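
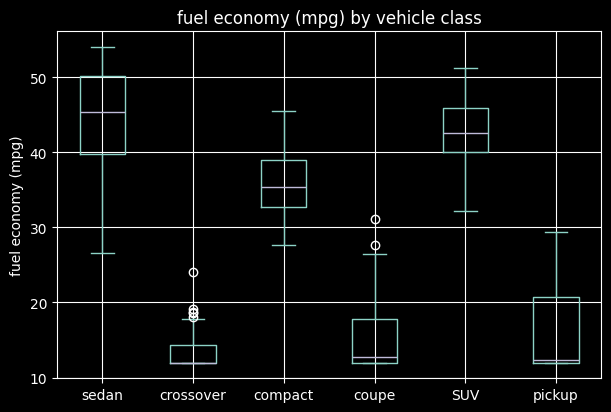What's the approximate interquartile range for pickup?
Q3 ≈ 20, Q1 ≈ 10; IQR ≈ 10.

≈ 10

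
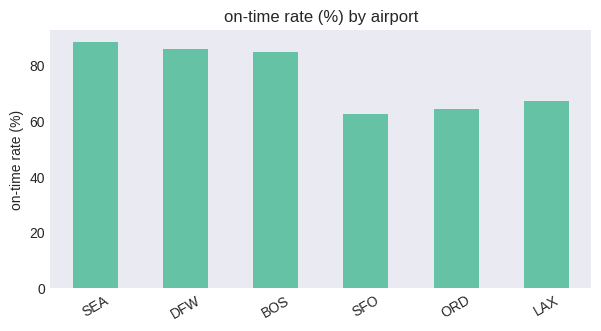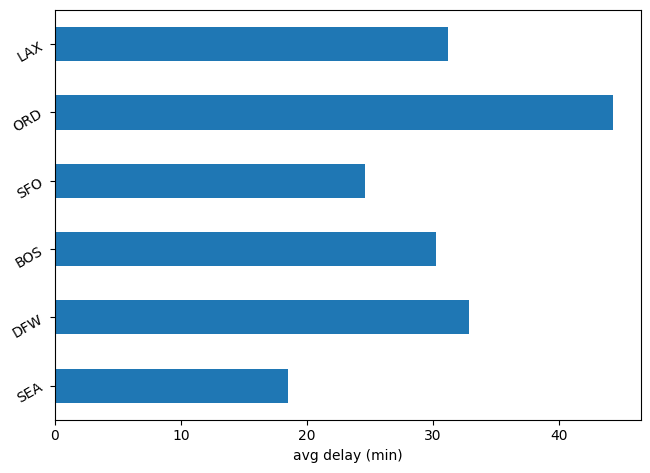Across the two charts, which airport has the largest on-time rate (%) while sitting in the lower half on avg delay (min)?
SEA

Chart 2 median avg delay (min) ≈ 30; below-median airports: SEA, BOS, SFO. Among those, SEA has the highest on-time rate (%) (≈ 90).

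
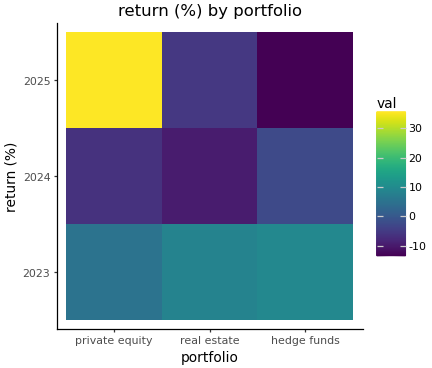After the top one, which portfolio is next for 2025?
Top 3 for 2025: private equity ≈ 35, real estate ≈ -5, hedge funds ≈ -15.

real estate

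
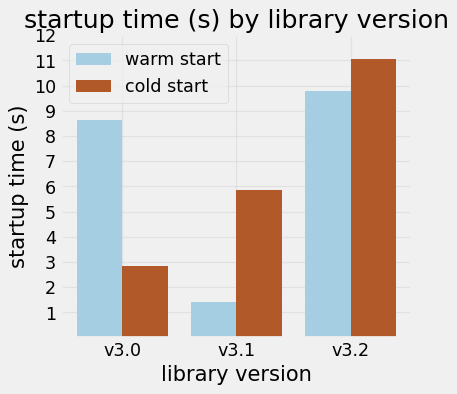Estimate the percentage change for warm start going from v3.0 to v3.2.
v3.0 ≈ 9, v3.2 ≈ 10; (10 − 9) / 9 ≈ +11.1%.

≈ +11.1%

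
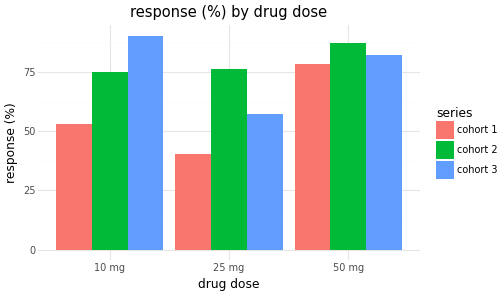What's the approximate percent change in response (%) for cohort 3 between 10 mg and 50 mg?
10 mg ≈ 90, 50 mg ≈ 80; (80 − 90) / 90 ≈ -11.1%.

≈ -11.1%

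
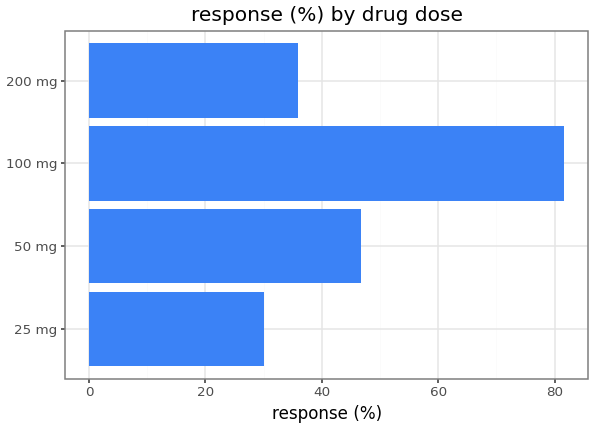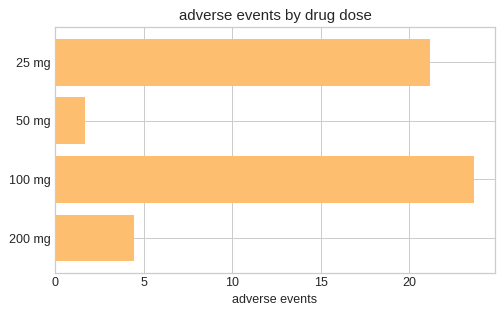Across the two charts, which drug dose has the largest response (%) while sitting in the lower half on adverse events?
50 mg

Chart 2 median adverse events ≈ 15; below-median drug doses: 50 mg, 200 mg. Among those, 50 mg has the highest response (%) (≈ 50).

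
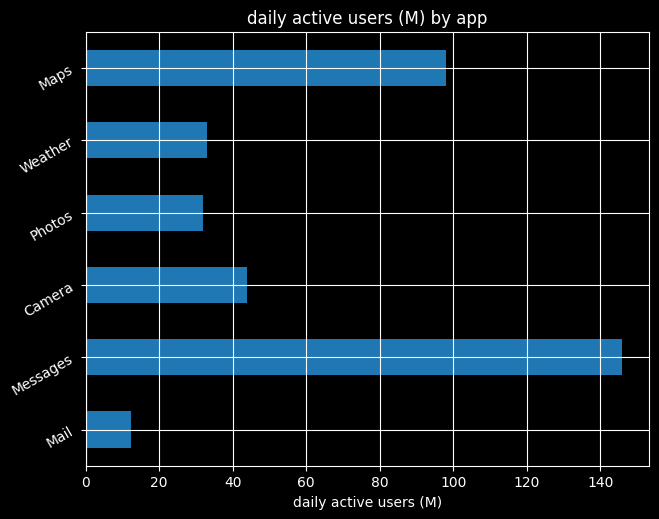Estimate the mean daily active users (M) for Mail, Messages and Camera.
(20 + 140 + 40) / 3 ≈ 67.

≈ 67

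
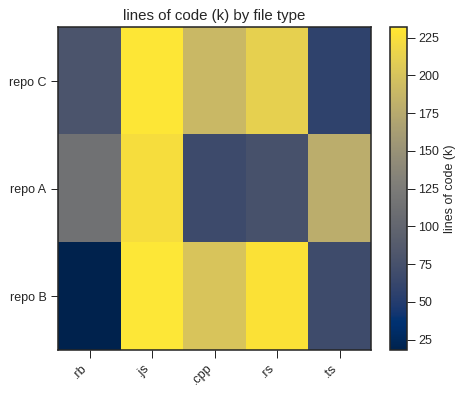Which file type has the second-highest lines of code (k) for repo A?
Top 3 for repo A: .js ≈ 220, .ts ≈ 180, .rb ≈ 120.

.ts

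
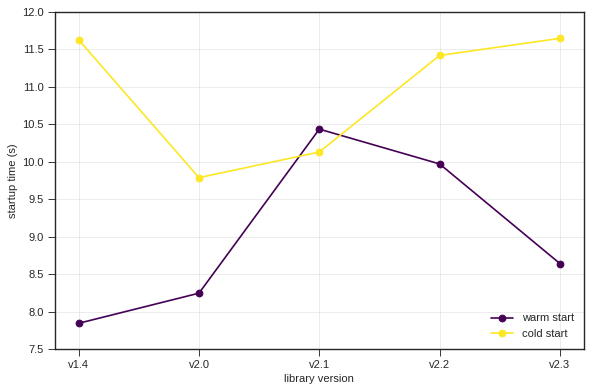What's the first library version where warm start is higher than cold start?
v2.0: warm start ≈ 8.0 vs cold start ≈ 10.0 (not yet); v2.1: warm start ≈ 10.5 vs cold start ≈ 10.0 (first crossover).

v2.1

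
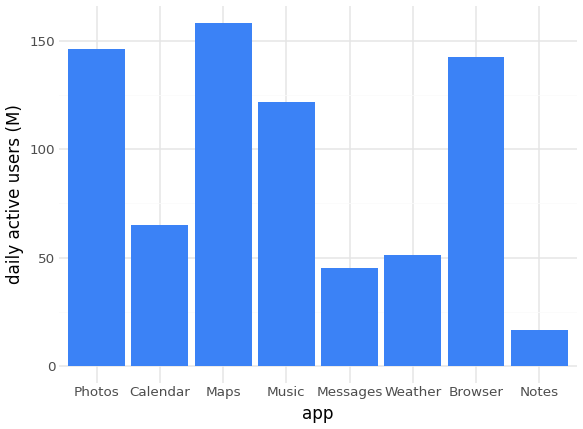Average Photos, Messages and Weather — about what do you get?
≈ 80

(140 + 40 + 60) / 3 ≈ 80.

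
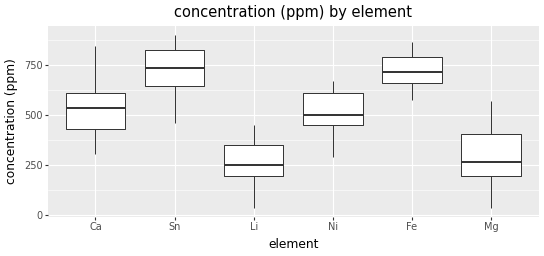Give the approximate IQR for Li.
≈ 150

Q3 ≈ 350, Q1 ≈ 200; IQR ≈ 150.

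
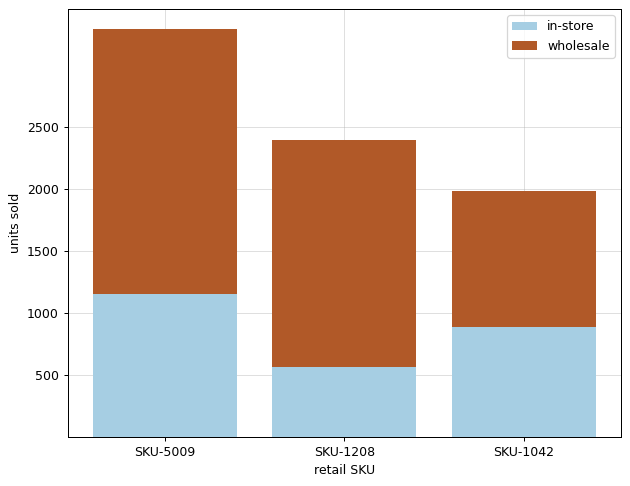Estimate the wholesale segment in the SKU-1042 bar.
≈ 1000

wholesale top ≈ 2000, bottom ≈ 1000; segment ≈ 1000.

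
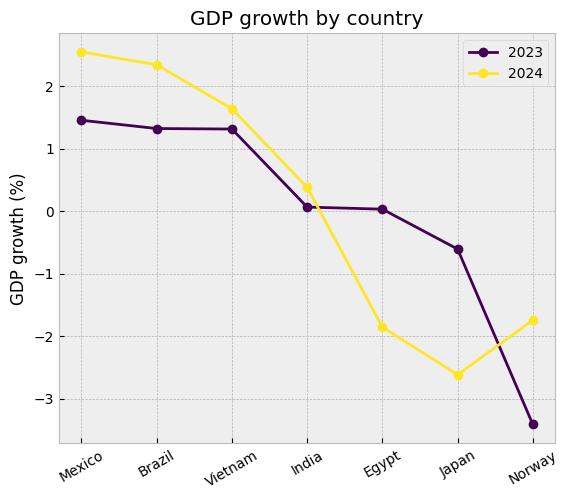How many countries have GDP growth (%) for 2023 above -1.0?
6

Above -1.0: Mexico, Brazil, Vietnam, India, Egypt, Japan.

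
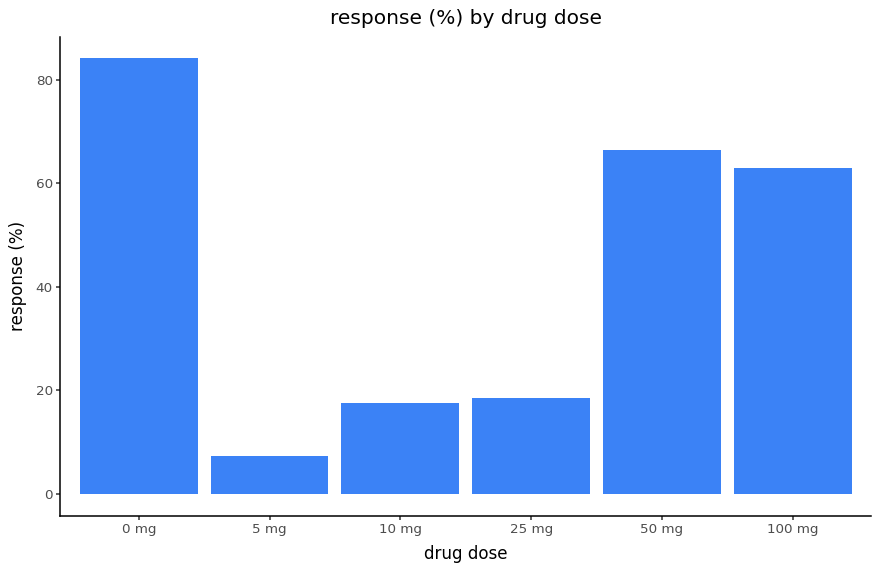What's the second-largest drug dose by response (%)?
Top 3: 0 mg ≈ 80, 50 mg ≈ 70, 100 mg ≈ 60.

50 mg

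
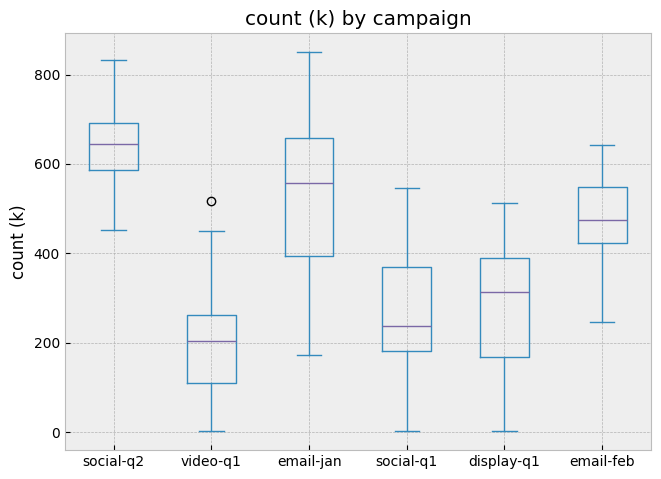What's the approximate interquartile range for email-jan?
≈ 250

Q3 ≈ 650, Q1 ≈ 400; IQR ≈ 250.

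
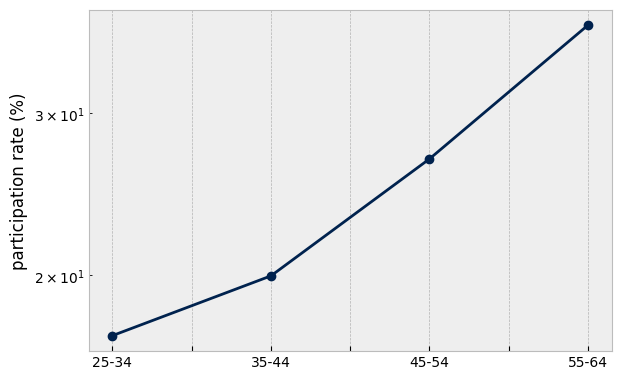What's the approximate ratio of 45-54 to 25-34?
≈ 1.44×

45-54 ≈ 26, 25-34 ≈ 18; 26/18 ≈ 1.44.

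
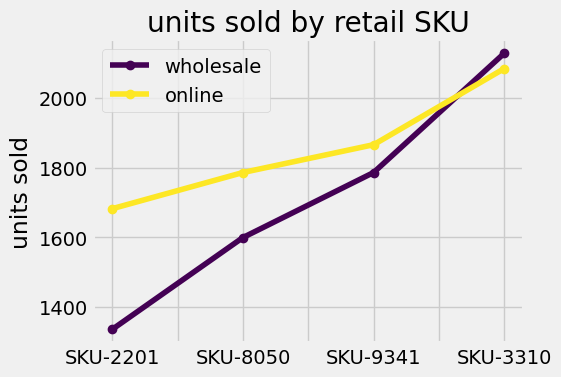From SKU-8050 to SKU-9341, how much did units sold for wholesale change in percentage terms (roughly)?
SKU-8050 ≈ 1600, SKU-9341 ≈ 1800; (1800 − 1600) / 1600 ≈ +12.5%.

≈ +12.5%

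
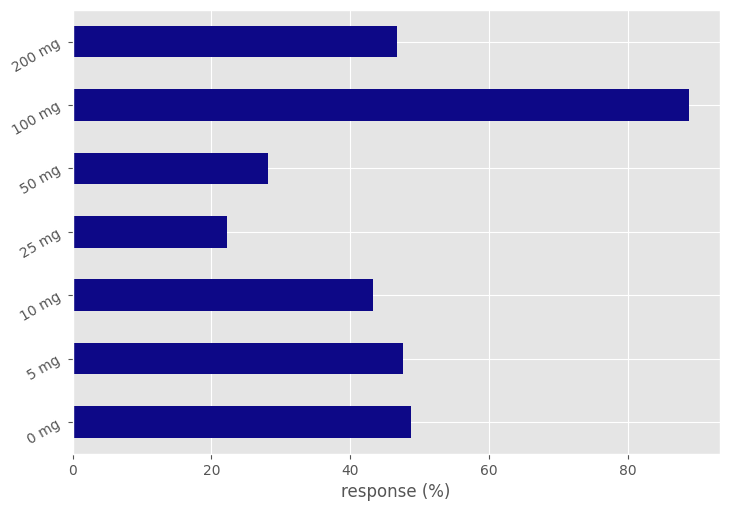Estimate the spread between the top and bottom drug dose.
Max 100 mg ≈ 90, min 25 mg ≈ 20; range ≈ 70.

≈ 70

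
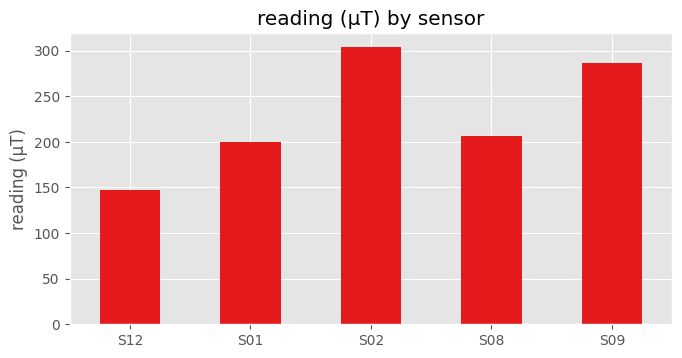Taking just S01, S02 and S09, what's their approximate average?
(200 + 300 + 300) / 3 ≈ 267.

≈ 267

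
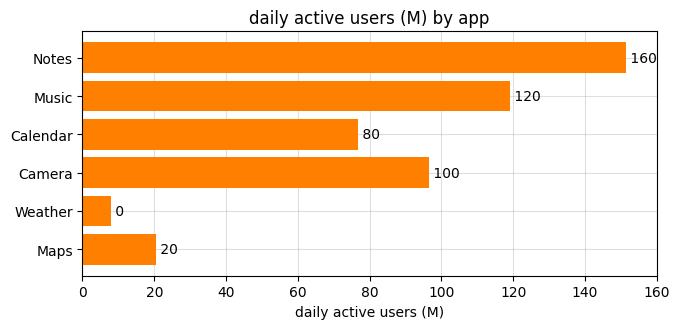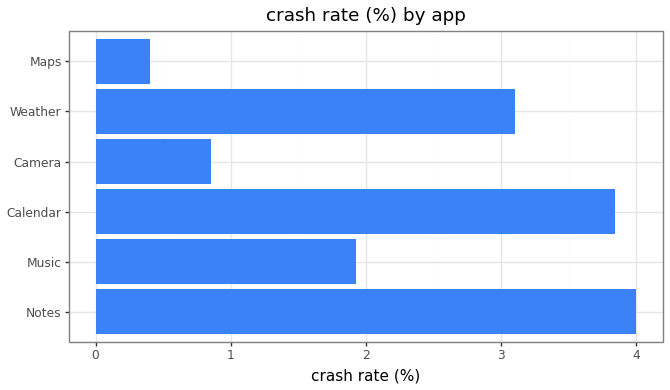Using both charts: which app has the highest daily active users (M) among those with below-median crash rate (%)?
Music

Chart 2 median crash rate (%) ≈ 2.5; below-median apps: Music, Camera, Maps. Among those, Music has the highest daily active users (M) (≈ 120).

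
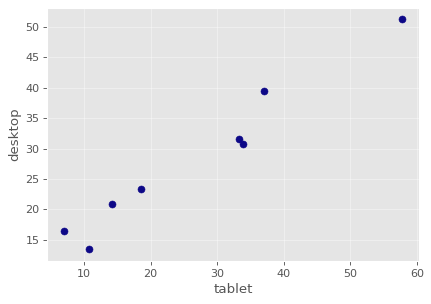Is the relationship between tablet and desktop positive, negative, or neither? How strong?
positive, strong

Points are positively correlated; strong (|r| ≈ 1.0).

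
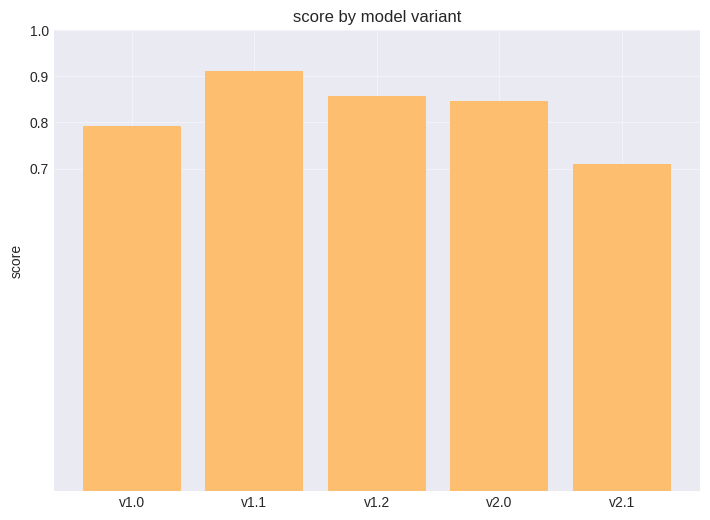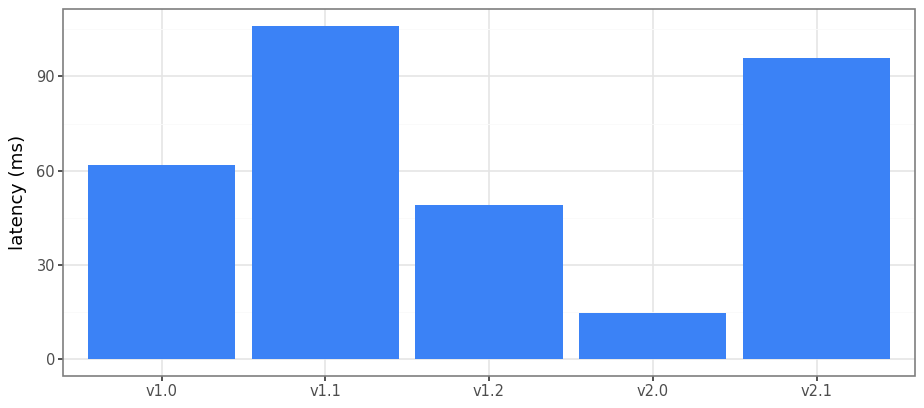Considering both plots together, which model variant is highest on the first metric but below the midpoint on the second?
Chart 2 median latency (ms) ≈ 60; below-median model variants: v1.2, v2.0. Among those, v1.2 has the highest score (≈ 0.9).

v1.2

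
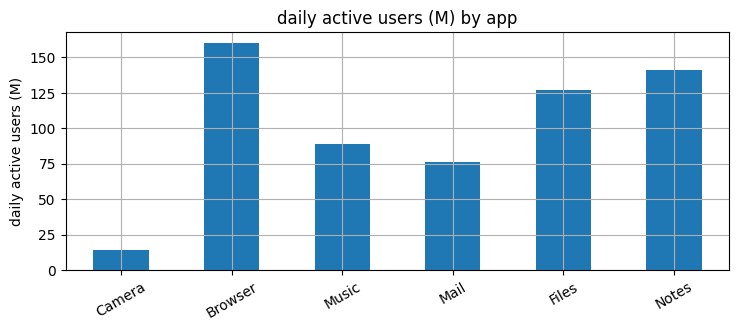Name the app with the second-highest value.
Top 3: Browser ≈ 160, Notes ≈ 140, Files ≈ 120.

Notes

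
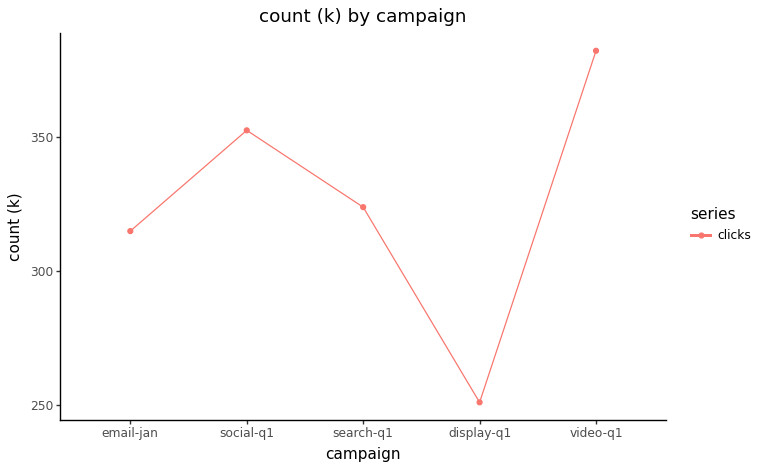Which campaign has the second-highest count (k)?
social-q1

Top 3: video-q1 ≈ 380, social-q1 ≈ 360, search-q1 ≈ 320.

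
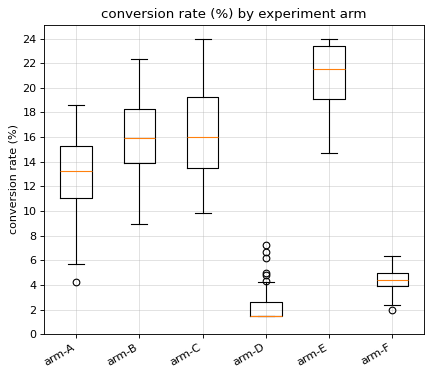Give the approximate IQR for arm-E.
Q3 ≈ 24, Q1 ≈ 20; IQR ≈ 4.

≈ 4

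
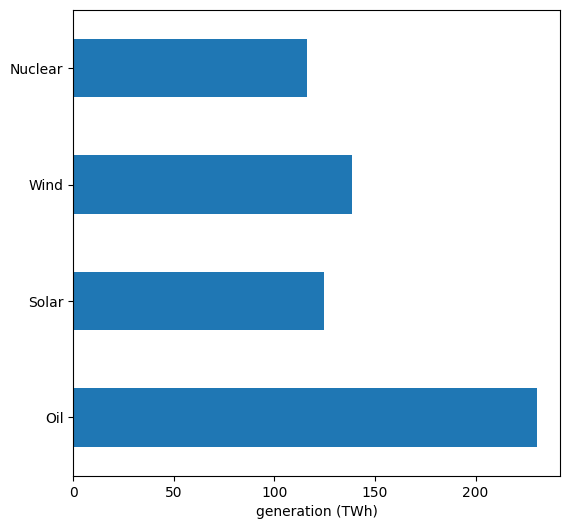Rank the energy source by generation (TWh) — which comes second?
Top 3: Oil ≈ 240, Wind ≈ 140, Solar ≈ 120.

Wind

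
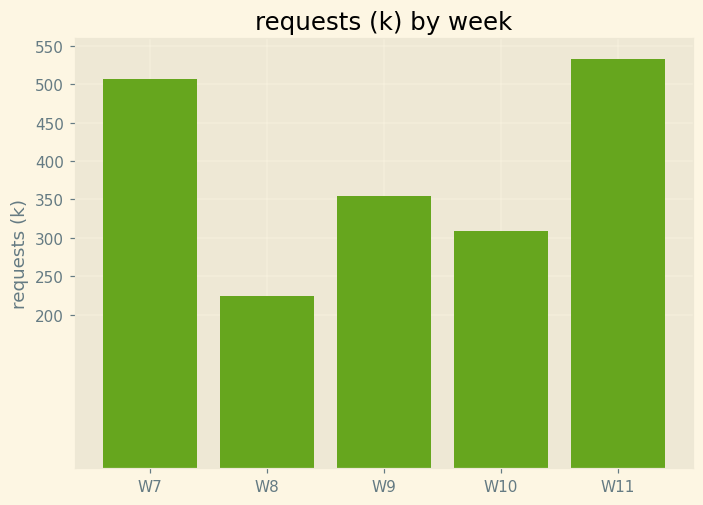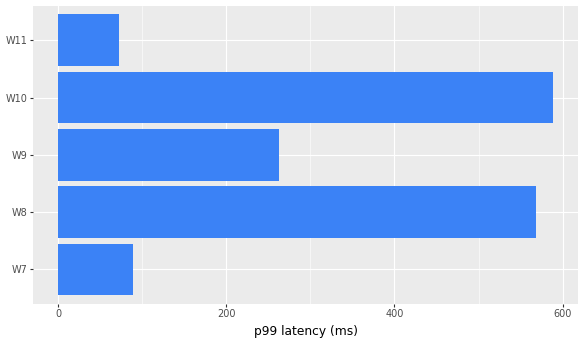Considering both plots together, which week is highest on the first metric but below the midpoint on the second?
W11

Chart 2 median p99 latency (ms) ≈ 300; below-median weeks: W7, W11. Among those, W11 has the highest requests (k) (≈ 550).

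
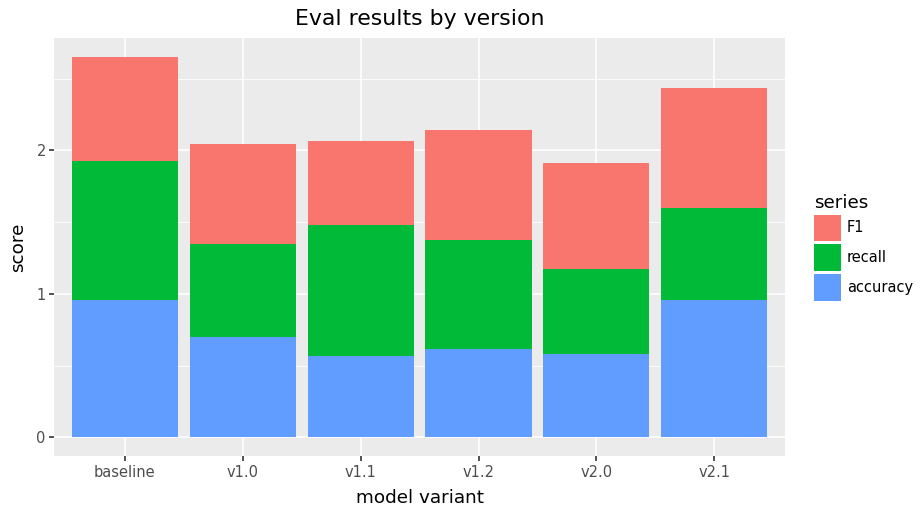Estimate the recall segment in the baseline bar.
≈ 1.0

recall top ≈ 2.0, bottom ≈ 1.0; segment ≈ 1.0.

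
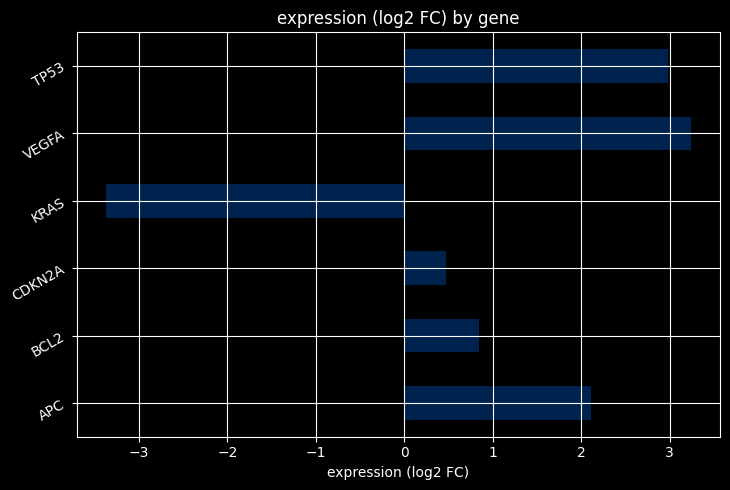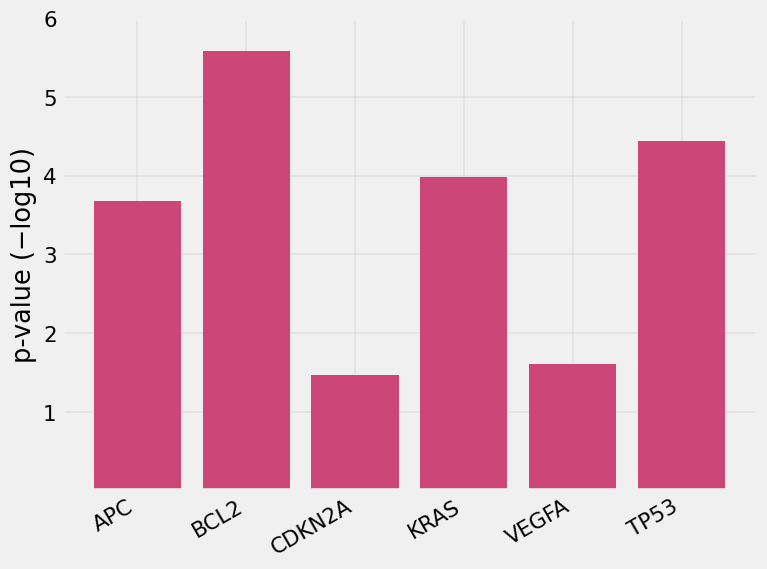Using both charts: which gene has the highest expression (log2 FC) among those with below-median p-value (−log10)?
VEGFA

Chart 2 median p-value (−log10) ≈ 4; below-median genes: APC, CDKN2A, VEGFA. Among those, VEGFA has the highest expression (log2 FC) (≈ 3).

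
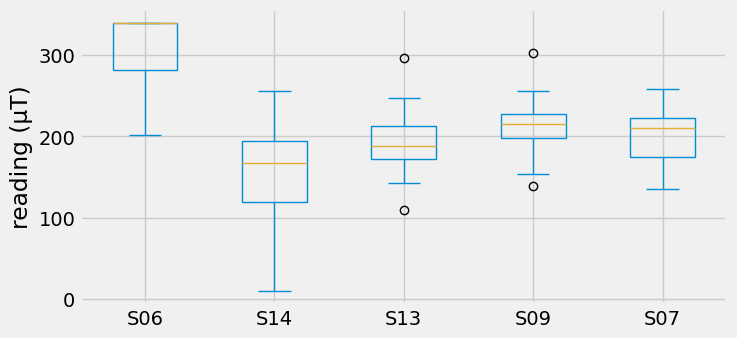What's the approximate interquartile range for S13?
Q3 ≈ 220, Q1 ≈ 180; IQR ≈ 40.

≈ 40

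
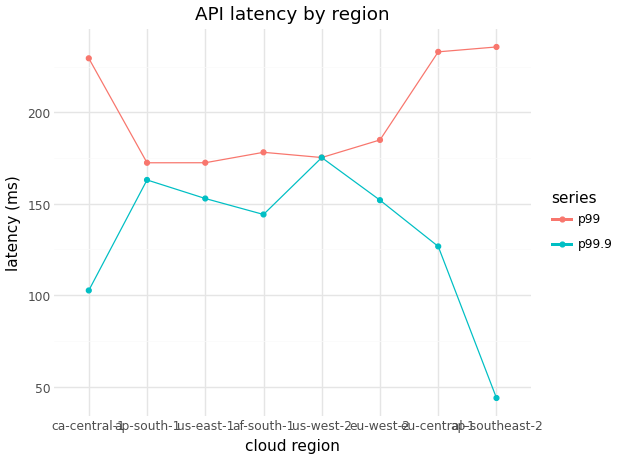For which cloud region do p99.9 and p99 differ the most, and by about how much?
ap-southeast-2: p99.9 ≈ 40, p99 ≈ 240 → gap ≈ 200. Next-largest (ca-central-1) is only ≈ 120.

ap-southeast-2, ≈ 200 ms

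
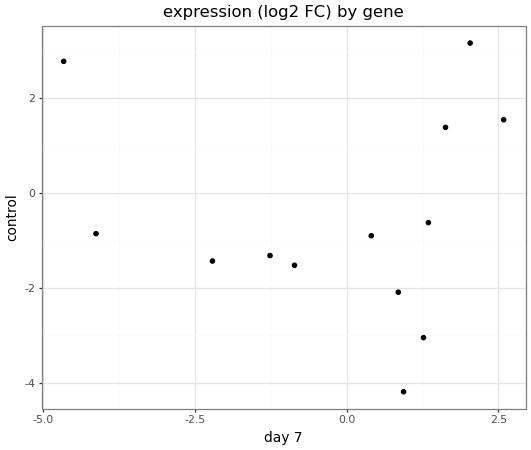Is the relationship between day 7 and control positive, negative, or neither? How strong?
Points are roughly uncorrelated; weak (|r| ≈ 0.0).

no clear correlation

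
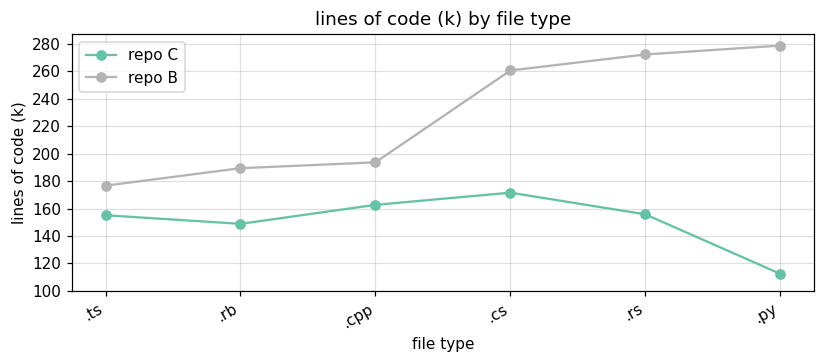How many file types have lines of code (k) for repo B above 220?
Above 220: .cs, .rs, .py.

3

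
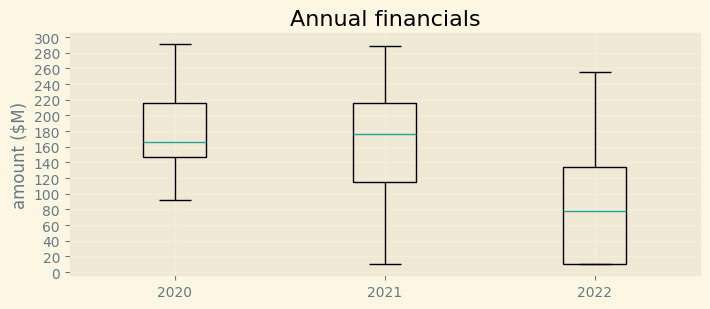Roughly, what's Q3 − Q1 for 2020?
≈ 80

Q3 ≈ 220, Q1 ≈ 140; IQR ≈ 80.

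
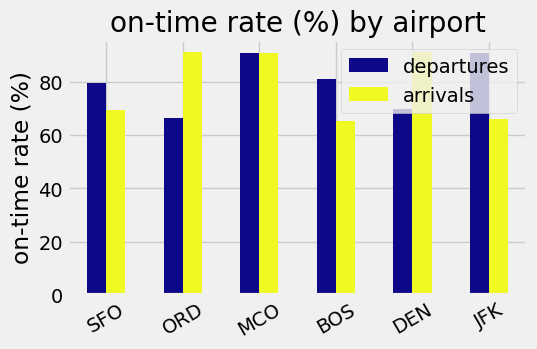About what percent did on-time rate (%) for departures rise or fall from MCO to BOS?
MCO ≈ 90, BOS ≈ 80; (80 − 90) / 90 ≈ -11.1%.

≈ -11.1%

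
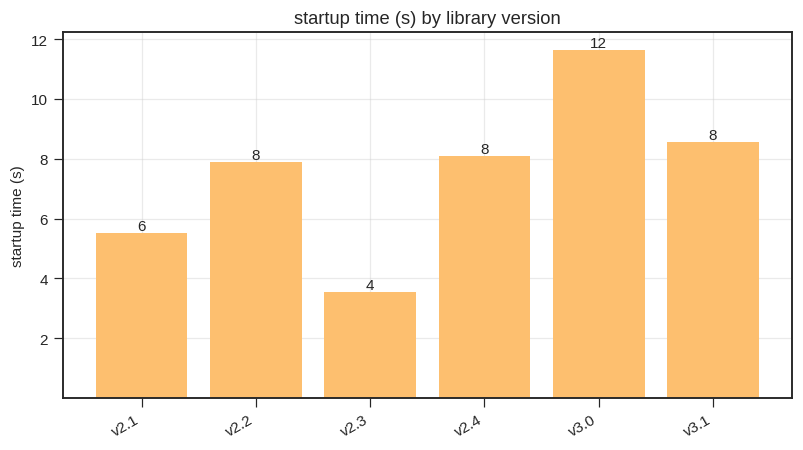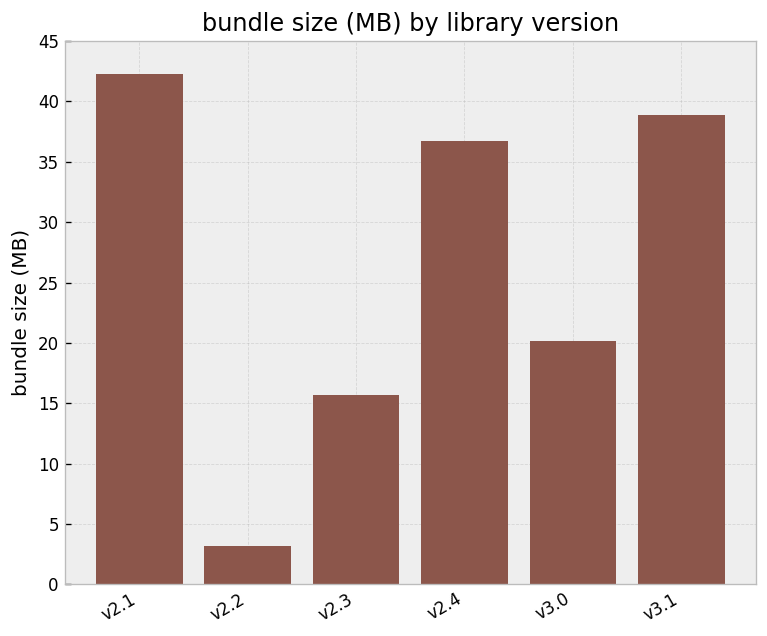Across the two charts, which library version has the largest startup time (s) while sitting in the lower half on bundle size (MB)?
Chart 2 median bundle size (MB) ≈ 30; below-median library versions: v2.2, v2.3, v3.0. Among those, v3.0 has the highest startup time (s) (≈ 12).

v3.0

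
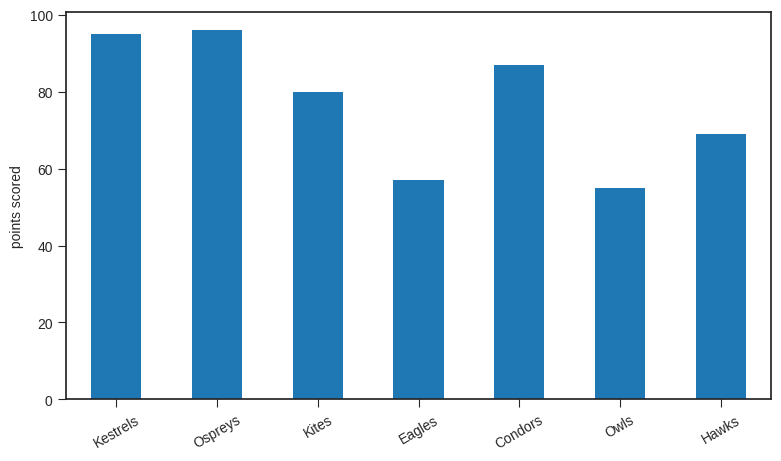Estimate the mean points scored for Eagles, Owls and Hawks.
(60 + 60 + 70) / 3 ≈ 63.

≈ 63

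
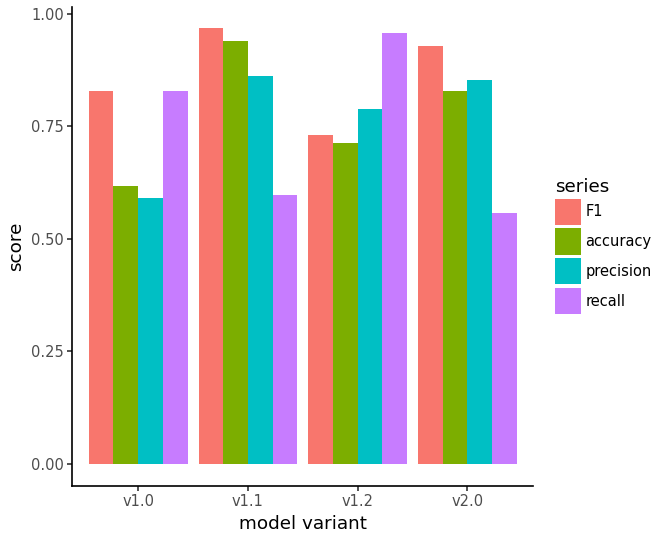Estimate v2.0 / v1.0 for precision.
v2.0 ≈ 0.9, v1.0 ≈ 0.6; 0.9/0.6 ≈ 1.5.

≈ 1.5×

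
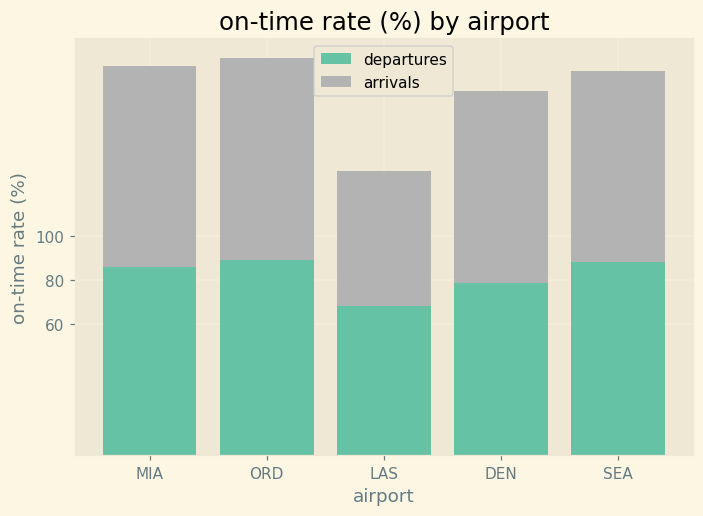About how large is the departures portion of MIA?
≈ 80

departures top ≈ 80, bottom ≈ 0; segment ≈ 80.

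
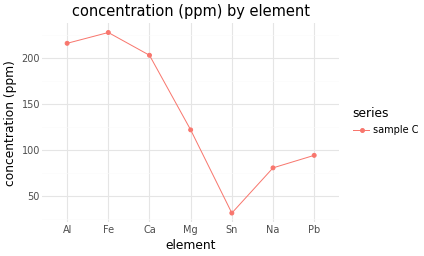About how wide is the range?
≈ 180

Max Fe ≈ 220, min Sn ≈ 40; range ≈ 180.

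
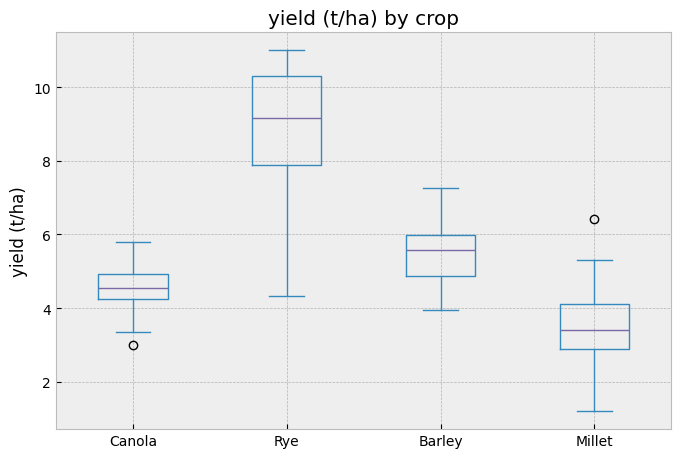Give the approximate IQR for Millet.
Q3 ≈ 4.0, Q1 ≈ 3.0; IQR ≈ 1.0.

≈ 1.0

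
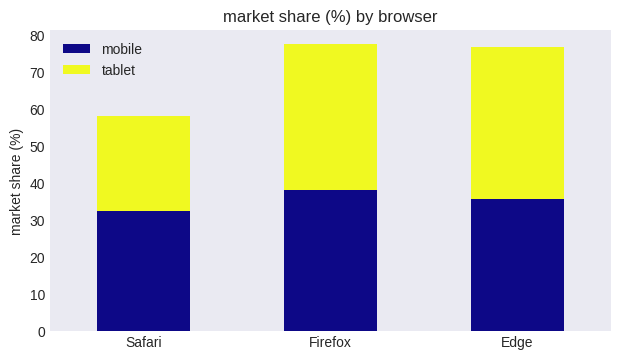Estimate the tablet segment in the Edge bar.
≈ 40

tablet top ≈ 80, bottom ≈ 40; segment ≈ 40.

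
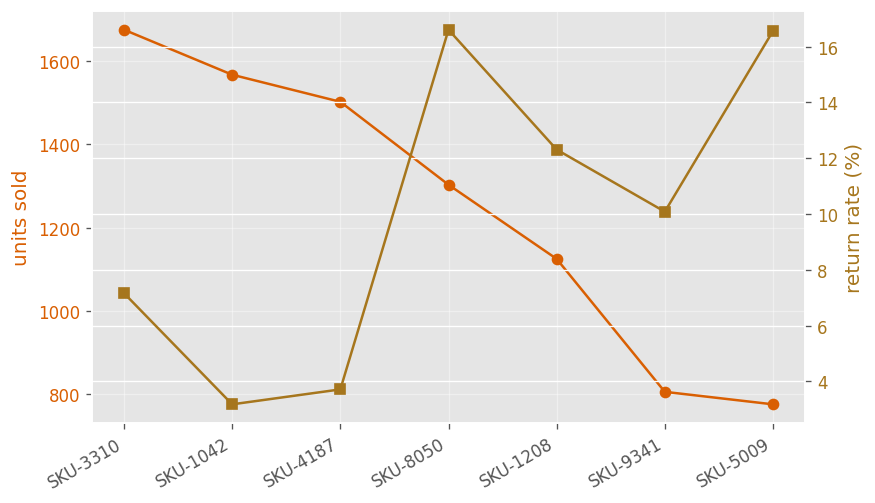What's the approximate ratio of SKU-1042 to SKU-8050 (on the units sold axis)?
≈ 1.23×

SKU-1042 ≈ 1600, SKU-8050 ≈ 1300; 1600/1300 ≈ 1.23.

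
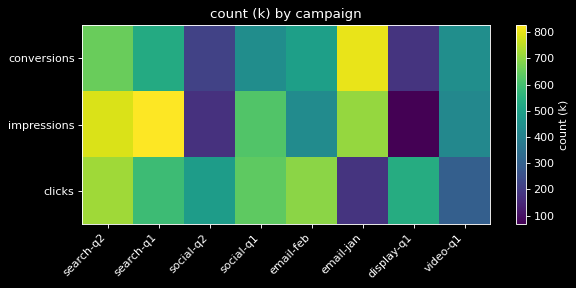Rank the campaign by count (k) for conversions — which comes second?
Top 3 for conversions: email-jan ≈ 800, search-q2 ≈ 700, search-q1 ≈ 500.

search-q2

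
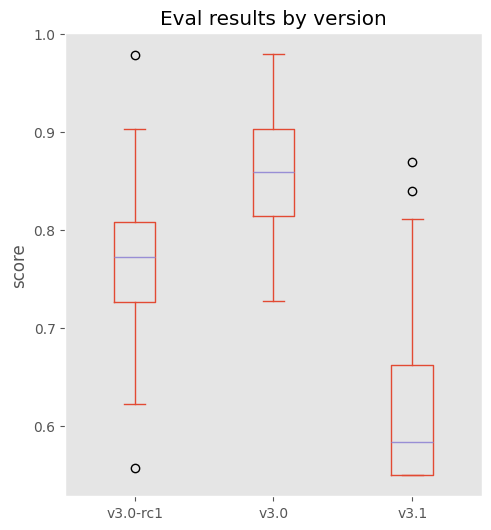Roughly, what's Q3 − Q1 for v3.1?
≈ 0.10

Q3 ≈ 0.65, Q1 ≈ 0.55; IQR ≈ 0.10.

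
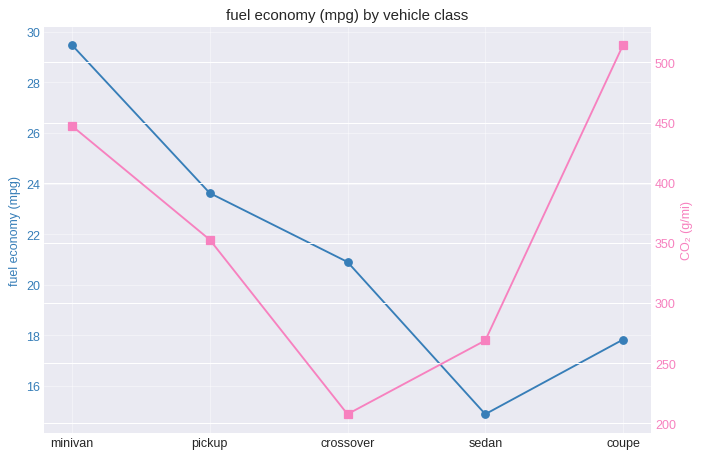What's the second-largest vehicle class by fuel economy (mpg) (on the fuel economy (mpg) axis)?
pickup

Top 3 (on the fuel economy (mpg) axis): minivan ≈ 30, pickup ≈ 24, crossover ≈ 20.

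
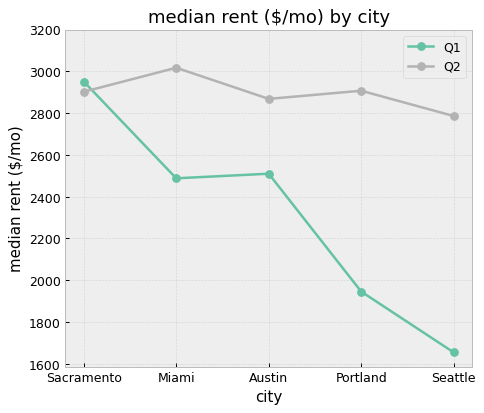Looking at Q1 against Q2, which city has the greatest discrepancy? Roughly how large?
Seattle: Q1 ≈ 1600, Q2 ≈ 2800 → gap ≈ 1200. Next-largest (Portland) is only ≈ 1000.

Seattle, ≈ 1200 $/mo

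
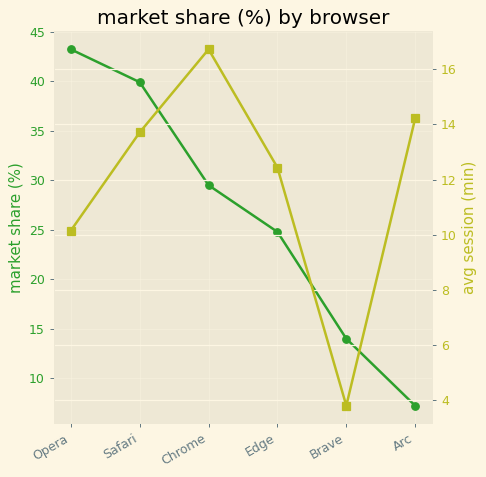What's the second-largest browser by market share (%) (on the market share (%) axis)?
Top 3 (on the market share (%) axis): Opera ≈ 45, Safari ≈ 40, Chrome ≈ 30.

Safari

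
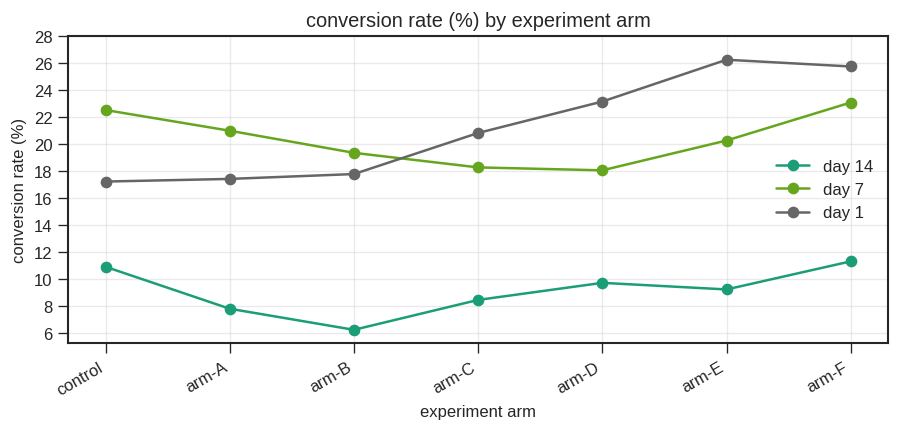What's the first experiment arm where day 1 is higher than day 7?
arm-C

arm-B: day 1 ≈ 18 vs day 7 ≈ 20 (not yet); arm-C: day 1 ≈ 20 vs day 7 ≈ 18 (first crossover).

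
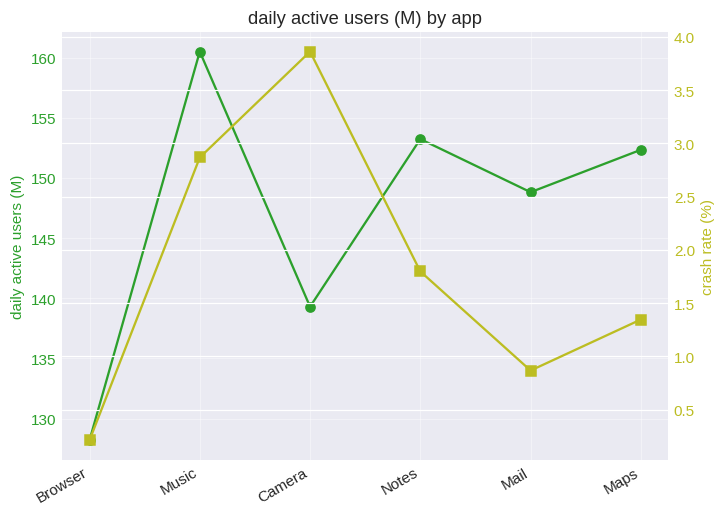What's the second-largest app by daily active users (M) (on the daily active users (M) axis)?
Top 3 (on the daily active users (M) axis): Music ≈ 160, Notes ≈ 155, Maps ≈ 150.

Notes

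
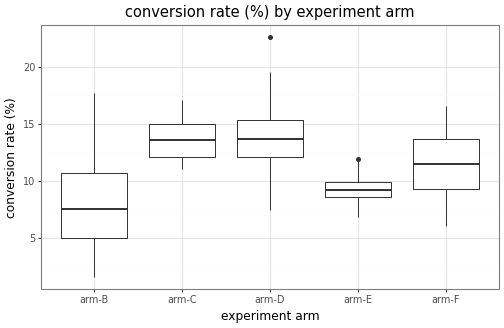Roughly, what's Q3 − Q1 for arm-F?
≈ 5

Q3 ≈ 14, Q1 ≈ 9; IQR ≈ 5.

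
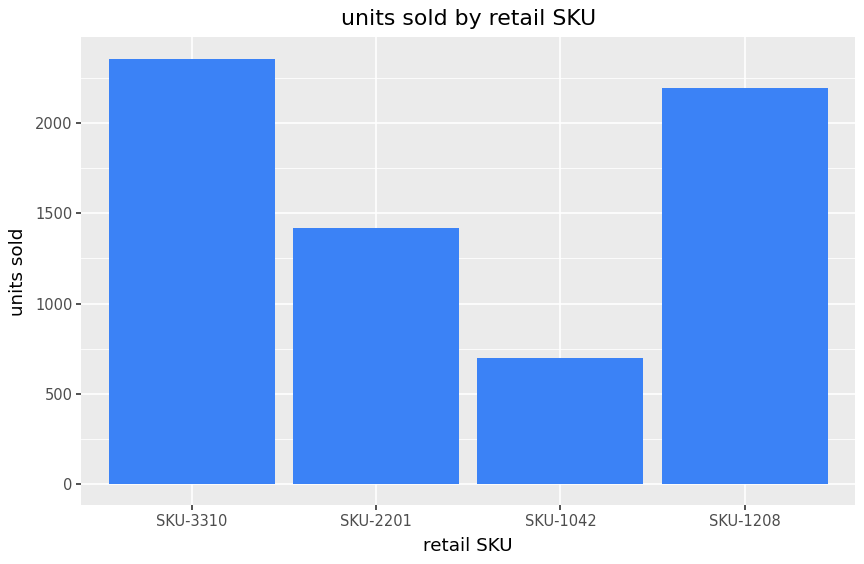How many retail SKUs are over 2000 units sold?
Above 2000: SKU-3310, SKU-1208.

2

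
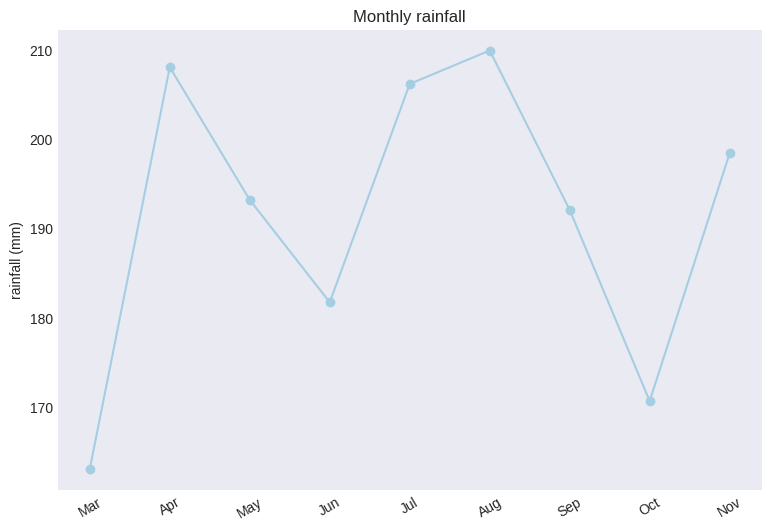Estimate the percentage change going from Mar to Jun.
Mar ≈ 165, Jun ≈ 180; (180 − 165) / 165 ≈ +9.1%.

≈ +9.1%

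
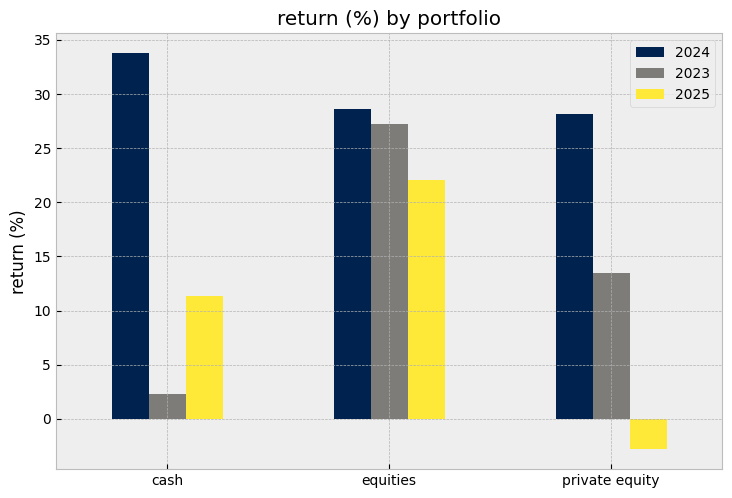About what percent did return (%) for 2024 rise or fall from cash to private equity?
cash ≈ 35, private equity ≈ 30; (30 − 35) / 35 ≈ -14.3%.

≈ -14.3%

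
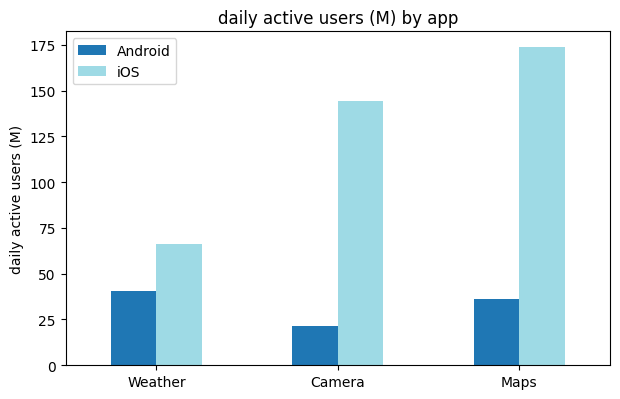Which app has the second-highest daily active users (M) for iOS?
Camera

Top 3 for iOS: Maps ≈ 180, Camera ≈ 140, Weather ≈ 60.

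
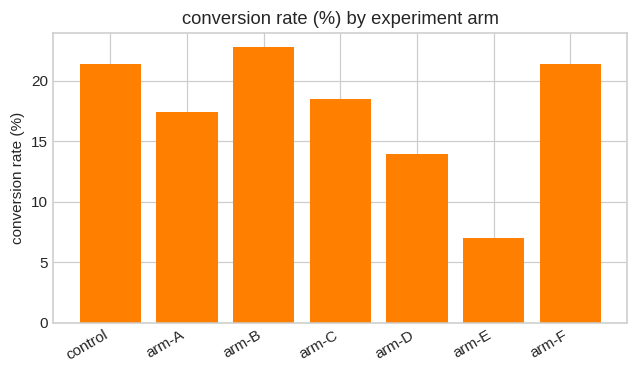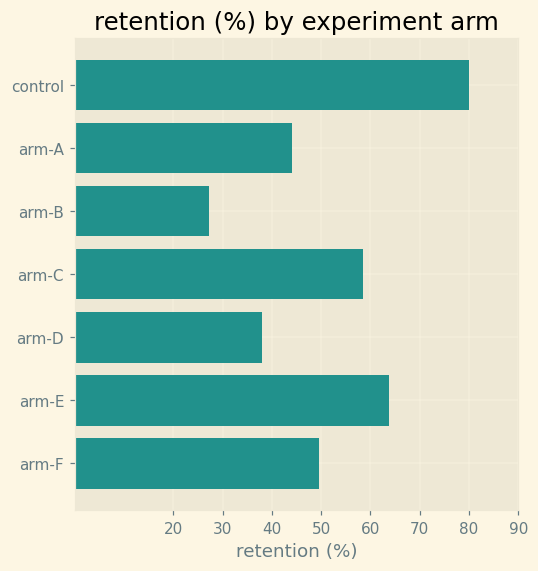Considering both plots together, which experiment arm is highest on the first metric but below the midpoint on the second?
arm-B

Chart 2 median retention (%) ≈ 50; below-median experiment arms: arm-A, arm-B, arm-D. Among those, arm-B has the highest conversion rate (%) (≈ 25).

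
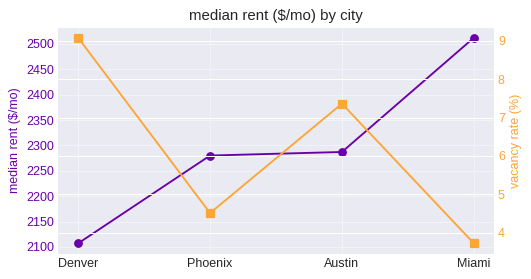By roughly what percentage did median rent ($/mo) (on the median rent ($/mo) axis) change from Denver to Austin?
Denver ≈ 2100, Austin ≈ 2300; (2300 − 2100) / 2100 ≈ +9.5%.

≈ +9.5%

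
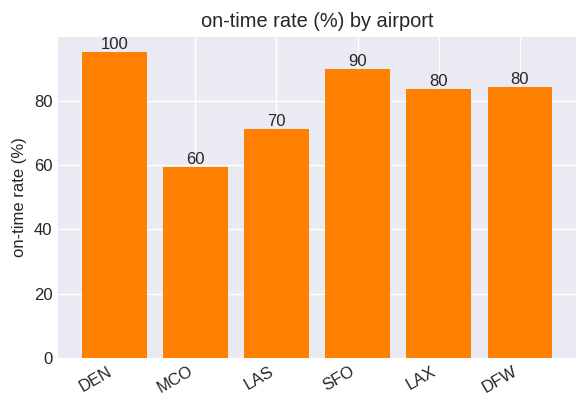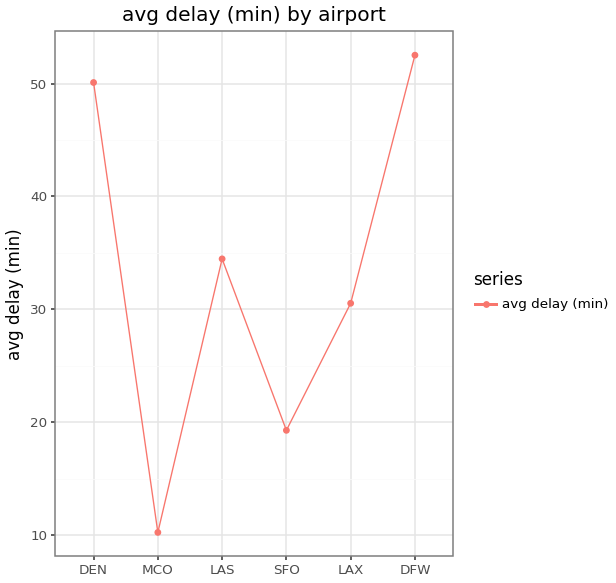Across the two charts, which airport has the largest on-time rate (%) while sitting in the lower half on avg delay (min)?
Chart 2 median avg delay (min) ≈ 35; below-median airports: MCO, SFO, LAX. Among those, SFO has the highest on-time rate (%) (≈ 90).

SFO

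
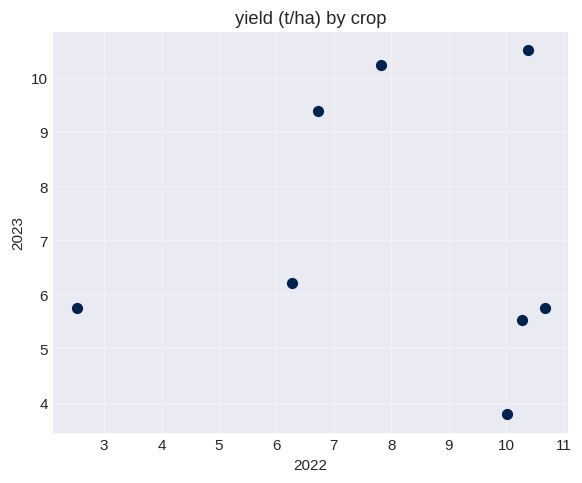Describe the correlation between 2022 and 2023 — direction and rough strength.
Points are roughly uncorrelated; weak (|r| ≈ 0.0).

no clear correlation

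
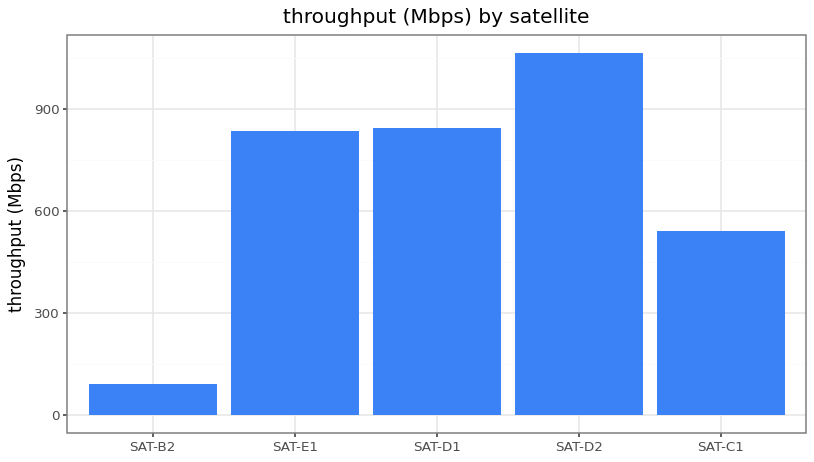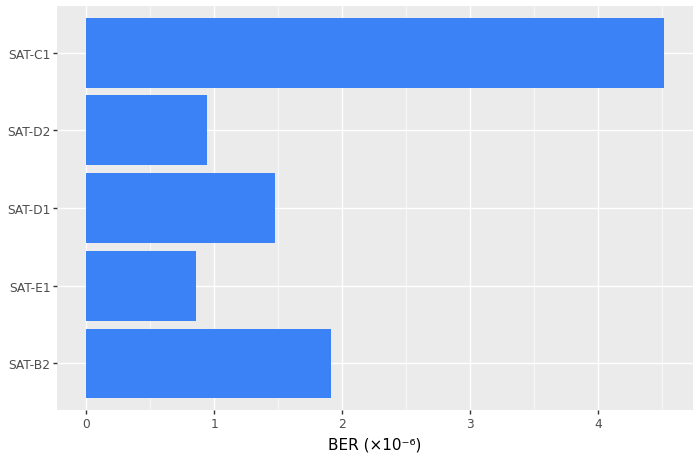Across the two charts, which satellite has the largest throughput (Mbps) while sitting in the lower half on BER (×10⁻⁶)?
SAT-D2

Chart 2 median BER (×10⁻⁶) ≈ 1.5; below-median satellites: SAT-E1, SAT-D2. Among those, SAT-D2 has the highest throughput (Mbps) (≈ 1100).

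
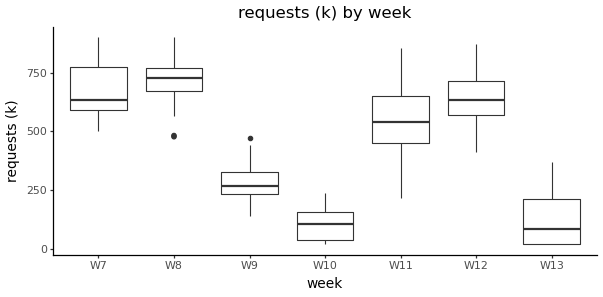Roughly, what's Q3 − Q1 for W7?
Q3 ≈ 800, Q1 ≈ 600; IQR ≈ 200.

≈ 200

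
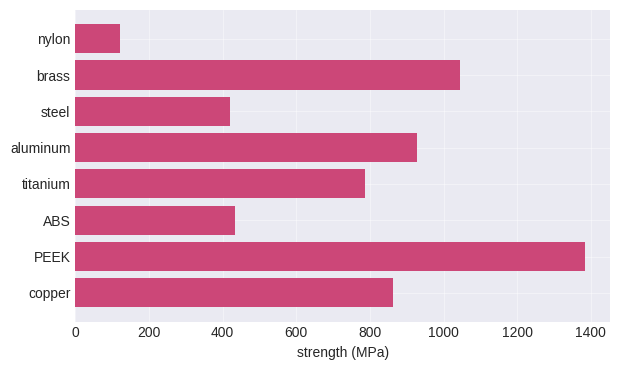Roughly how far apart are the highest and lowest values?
Max PEEK ≈ 1400, min nylon ≈ 200; range ≈ 1200.

≈ 1200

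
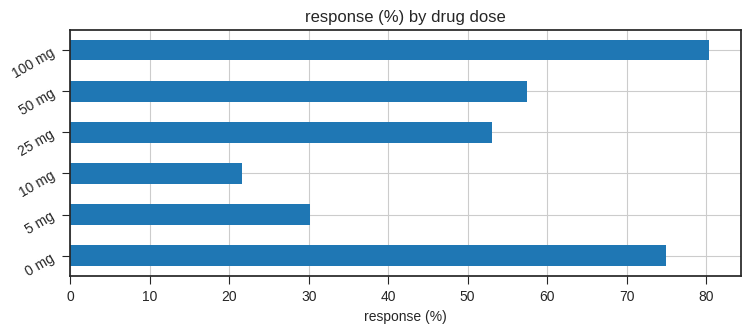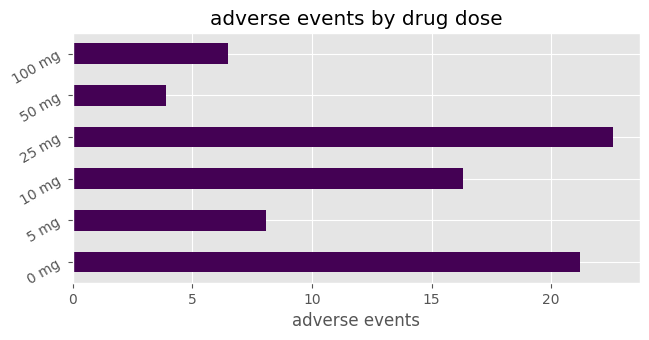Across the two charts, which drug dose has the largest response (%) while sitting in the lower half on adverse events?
Chart 2 median adverse events ≈ 10; below-median drug doses: 5 mg, 50 mg, 100 mg. Among those, 100 mg has the highest response (%) (≈ 80).

100 mg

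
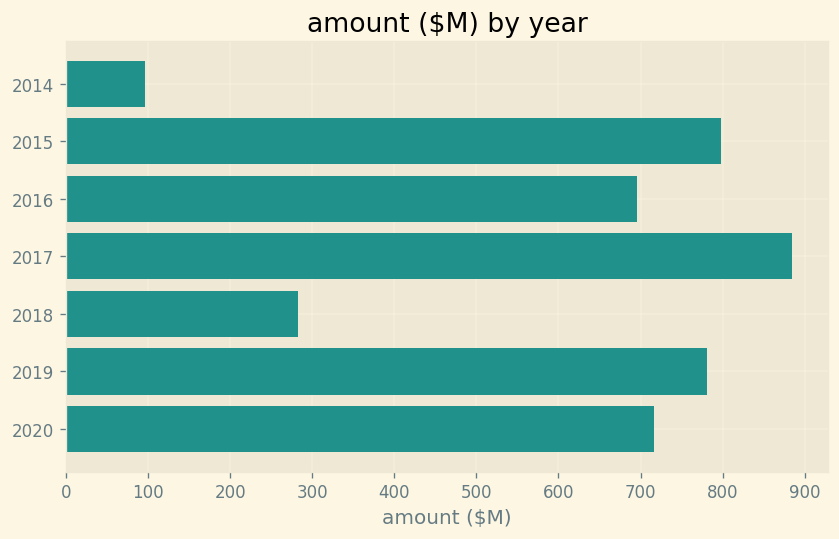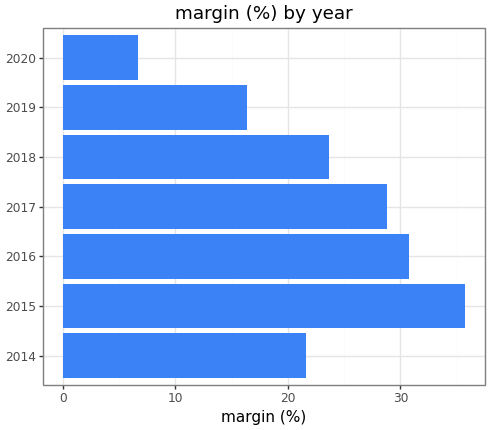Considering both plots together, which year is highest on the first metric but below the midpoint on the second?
Chart 2 median margin (%) ≈ 25; below-median years: 2014, 2019, 2020. Among those, 2019 has the highest amount ($M) (≈ 800).

2019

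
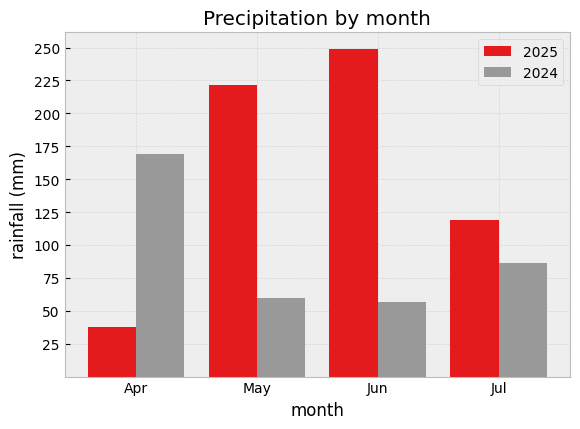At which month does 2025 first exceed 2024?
May

Apr: 2025 ≈ 50 vs 2024 ≈ 175 (not yet); May: 2025 ≈ 225 vs 2024 ≈ 50 (first crossover).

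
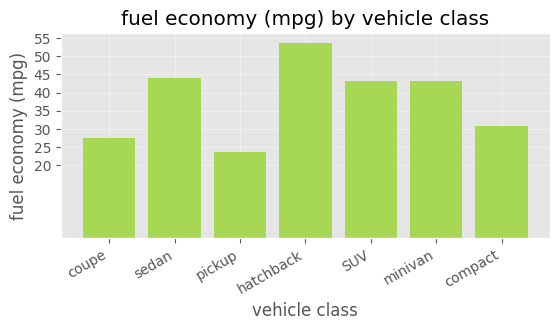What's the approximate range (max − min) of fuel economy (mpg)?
≈ 30

Max hatchback ≈ 55, min pickup ≈ 25; range ≈ 30.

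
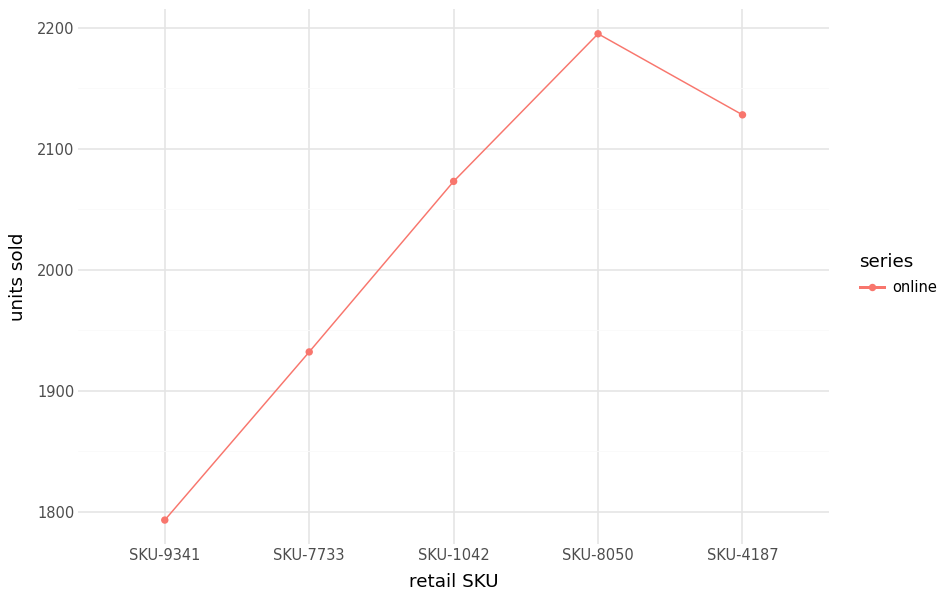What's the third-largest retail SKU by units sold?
SKU-1042

Top 4: SKU-8050 ≈ 2200, SKU-4187 ≈ 2150, SKU-1042 ≈ 2050, SKU-7733 ≈ 1950.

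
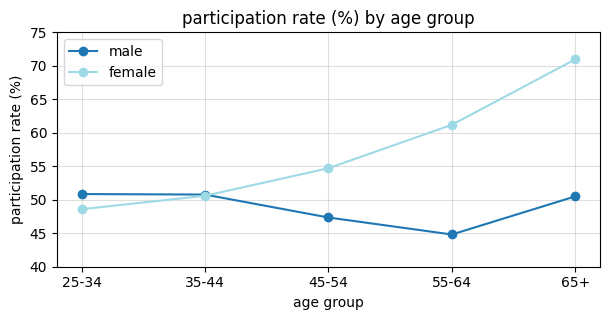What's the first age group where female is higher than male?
35-44: female ≈ 50 vs male ≈ 50 (not yet); 45-54: female ≈ 55 vs male ≈ 45 (first crossover).

45-54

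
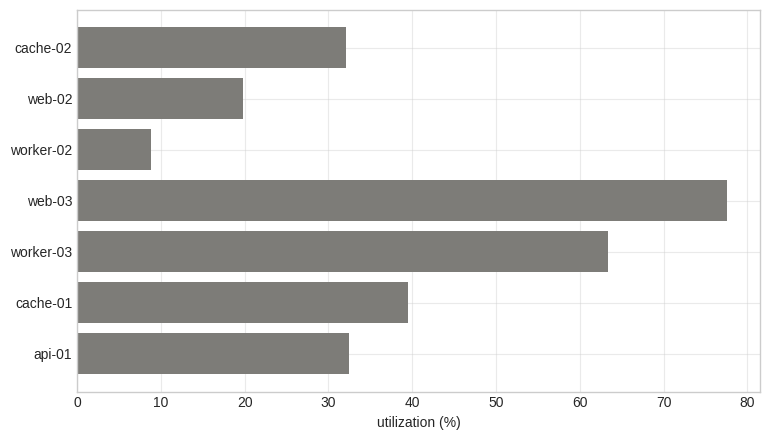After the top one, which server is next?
worker-03

Top 3: web-03 ≈ 80, worker-03 ≈ 60, cache-01 ≈ 40.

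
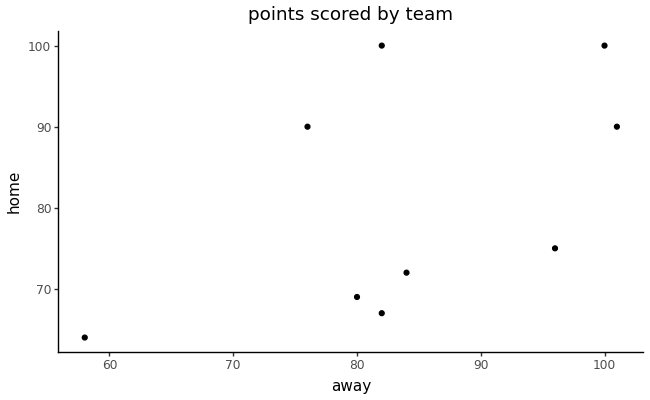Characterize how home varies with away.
Points are positively correlated; moderate (|r| ≈ 0.5).

positive, moderate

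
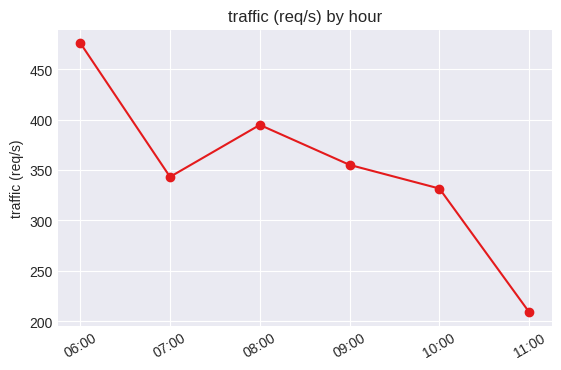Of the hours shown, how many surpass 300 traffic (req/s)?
5

Above 300: 06:00, 07:00, 08:00, 09:00, 10:00.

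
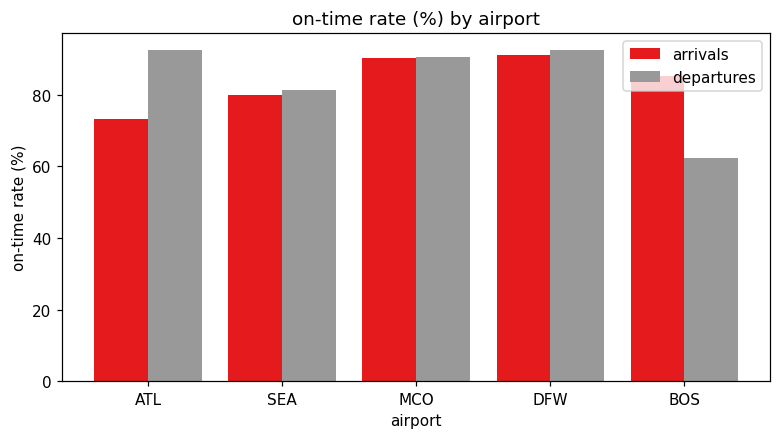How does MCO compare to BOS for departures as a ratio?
≈ 1.5×

MCO ≈ 90, BOS ≈ 60; 90/60 ≈ 1.5.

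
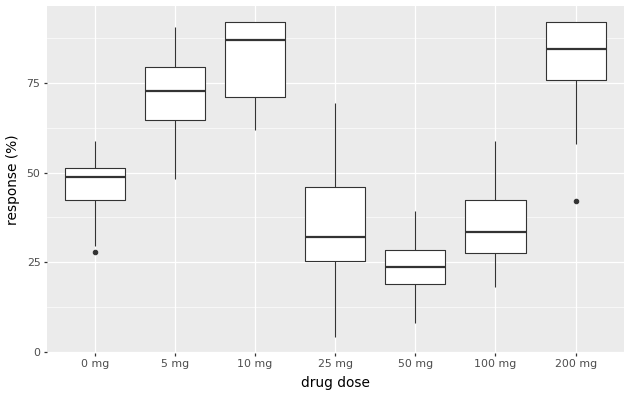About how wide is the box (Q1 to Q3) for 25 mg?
Q3 ≈ 50, Q1 ≈ 30; IQR ≈ 20.

≈ 20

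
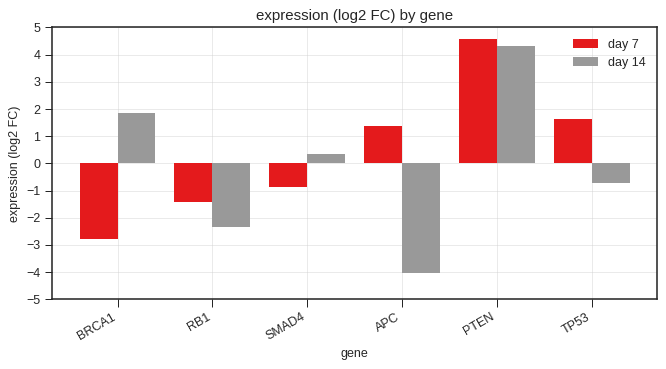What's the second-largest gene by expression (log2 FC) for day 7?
Top 3 for day 7: PTEN ≈ 5, TP53 ≈ 2, APC ≈ 1.

TP53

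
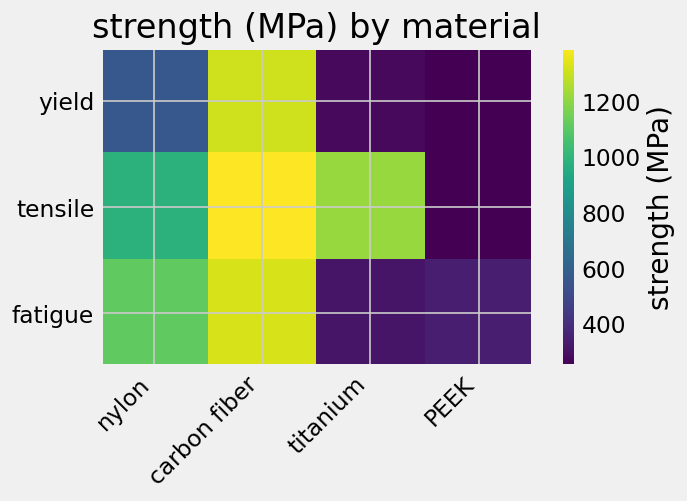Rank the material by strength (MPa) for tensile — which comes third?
Top 4 for tensile: carbon fiber ≈ 1400, titanium ≈ 1200, nylon ≈ 1000, PEEK ≈ 200.

nylon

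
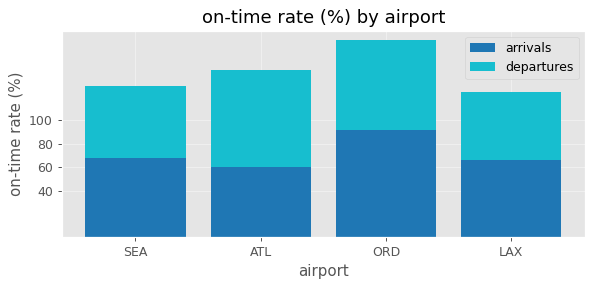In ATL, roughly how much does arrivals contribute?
≈ 60

arrivals top ≈ 60, bottom ≈ 0; segment ≈ 60.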